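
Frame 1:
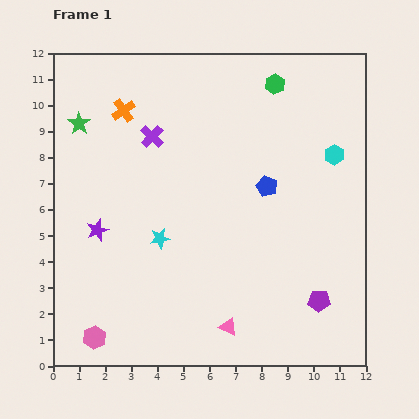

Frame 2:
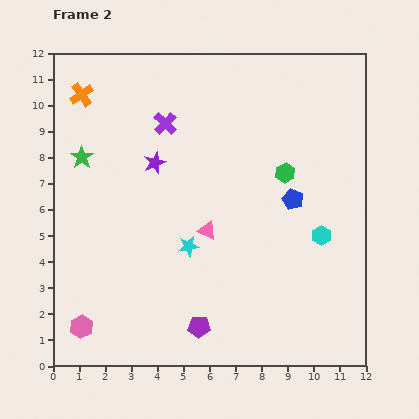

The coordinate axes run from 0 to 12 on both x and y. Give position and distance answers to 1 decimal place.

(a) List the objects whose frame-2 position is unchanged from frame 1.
none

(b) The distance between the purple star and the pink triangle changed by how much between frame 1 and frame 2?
-2.9

Distance in frame 1: 6.2. Distance in frame 2: 3.3.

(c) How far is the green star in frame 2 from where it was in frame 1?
1.3

The green star moved from (1.0, 9.3) to (1.1, 8.0), a distance of √(0.1² + 1.3²) ≈ 1.3.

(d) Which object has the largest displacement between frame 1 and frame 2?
the purple pentagon

(moved 4.7; next 3.8)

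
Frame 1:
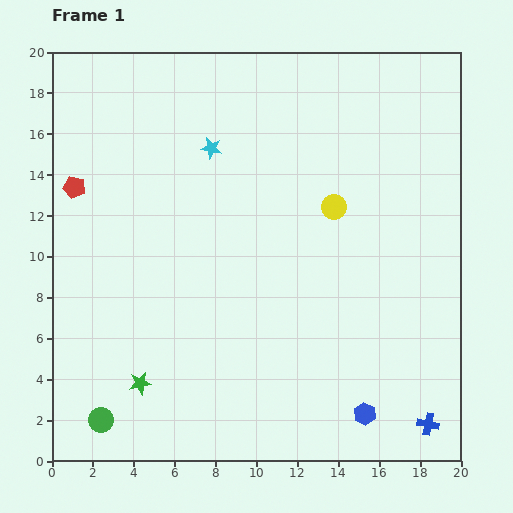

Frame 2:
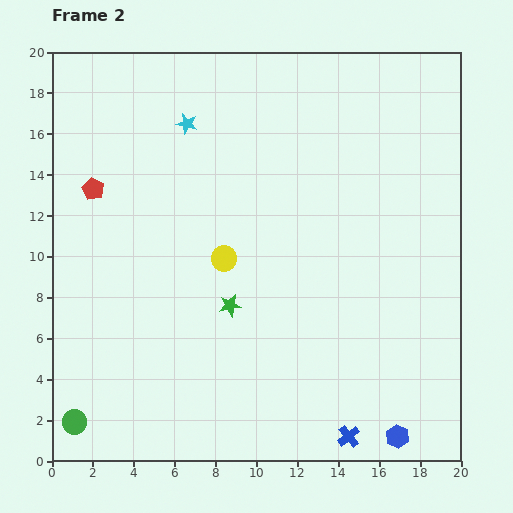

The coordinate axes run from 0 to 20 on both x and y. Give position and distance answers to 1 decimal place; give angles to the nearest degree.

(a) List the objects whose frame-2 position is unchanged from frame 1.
none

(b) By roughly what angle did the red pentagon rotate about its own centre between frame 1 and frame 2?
15° clockwise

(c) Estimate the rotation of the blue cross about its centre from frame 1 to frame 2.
39° clockwise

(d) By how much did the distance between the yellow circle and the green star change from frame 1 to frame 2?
-10.5

Distance in frame 1: 12.8. Distance in frame 2: 2.3.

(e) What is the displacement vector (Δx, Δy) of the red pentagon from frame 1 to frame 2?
(0.9, -0.1)

The red pentagon was at (1.1, 13.4) in frame 1 and (2.0, 13.3) in frame 2.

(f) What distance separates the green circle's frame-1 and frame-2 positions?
1.3

The green circle moved from (2.4, 2.0) to (1.1, 1.9), a distance of √(1.3² + 0.1²) ≈ 1.3.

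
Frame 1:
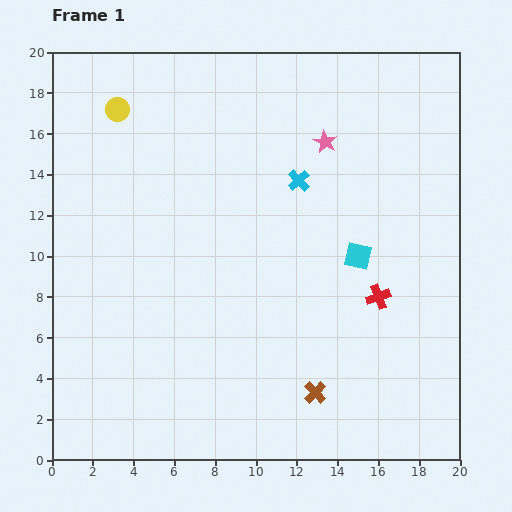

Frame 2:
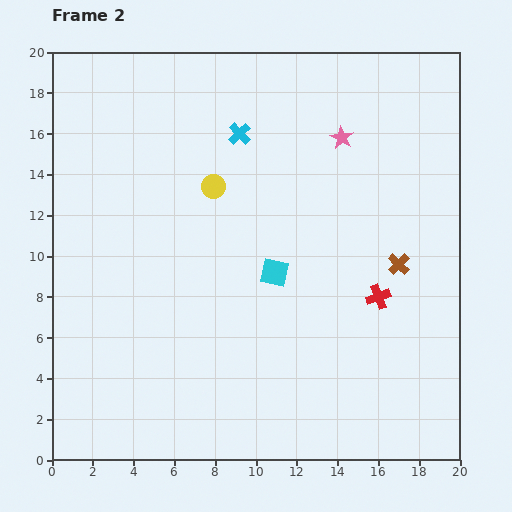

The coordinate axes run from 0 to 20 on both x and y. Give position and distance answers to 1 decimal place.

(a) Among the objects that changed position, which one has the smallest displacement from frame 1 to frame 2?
the pink star

(moved 0.8)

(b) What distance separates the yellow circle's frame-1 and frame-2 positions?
6.0

The yellow circle moved from (3.2, 17.2) to (7.9, 13.4), a distance of √(4.7² + 3.8²) ≈ 6.0.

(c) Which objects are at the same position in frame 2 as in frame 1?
the red cross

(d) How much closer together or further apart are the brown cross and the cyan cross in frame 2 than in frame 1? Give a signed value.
-0.3

Distance in frame 1: 10.4. Distance in frame 2: 10.1.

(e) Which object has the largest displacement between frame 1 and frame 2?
the brown cross

(moved 7.5; next 6.0)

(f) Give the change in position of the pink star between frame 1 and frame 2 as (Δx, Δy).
(0.8, 0.2)

The pink star was at (13.4, 15.6) in frame 1 and (14.2, 15.8) in frame 2.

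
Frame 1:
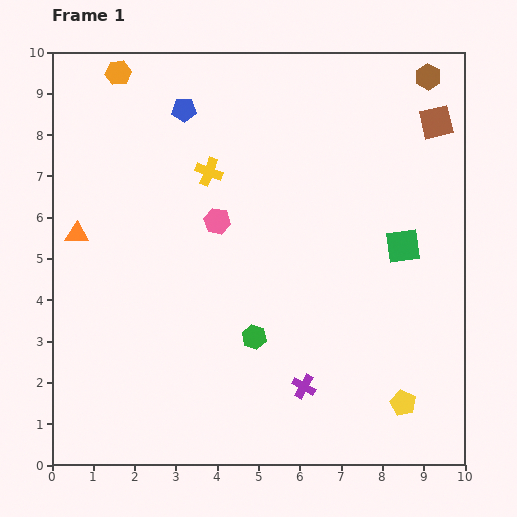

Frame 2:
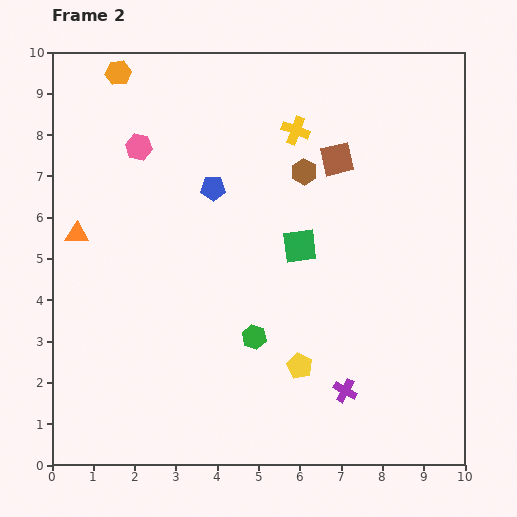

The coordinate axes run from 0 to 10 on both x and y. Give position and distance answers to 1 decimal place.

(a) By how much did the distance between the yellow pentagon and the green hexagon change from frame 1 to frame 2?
-2.6

Distance in frame 1: 3.9. Distance in frame 2: 1.3.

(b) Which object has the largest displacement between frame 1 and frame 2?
the brown hexagon

(moved 3.8; next 2.7)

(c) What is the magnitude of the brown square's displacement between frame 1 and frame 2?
2.6

The brown square moved from (9.3, 8.3) to (6.9, 7.4), a distance of √(2.4² + 0.9²) ≈ 2.6.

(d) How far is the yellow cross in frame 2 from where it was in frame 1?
2.3

The yellow cross moved from (3.8, 7.1) to (5.9, 8.1), a distance of √(2.1² + 1.0²) ≈ 2.3.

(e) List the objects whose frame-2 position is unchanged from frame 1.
the orange triangle, the orange hexagon, the green hexagon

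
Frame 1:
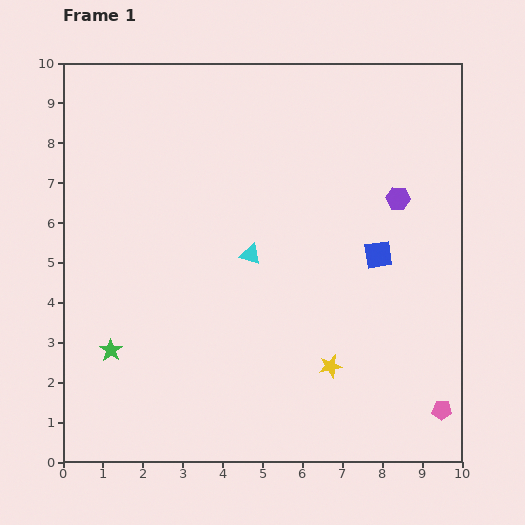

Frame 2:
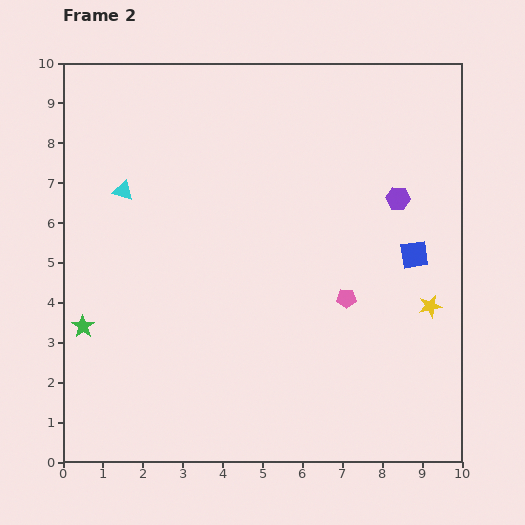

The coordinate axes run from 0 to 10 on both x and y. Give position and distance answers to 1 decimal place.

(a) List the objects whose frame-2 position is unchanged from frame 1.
the purple hexagon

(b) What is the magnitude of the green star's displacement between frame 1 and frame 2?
0.9

The green star moved from (1.2, 2.8) to (0.5, 3.4), a distance of √(0.7² + 0.6²) ≈ 0.9.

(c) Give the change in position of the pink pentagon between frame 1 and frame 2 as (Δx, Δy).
(-2.4, 2.8)

The pink pentagon was at (9.5, 1.3) in frame 1 and (7.1, 4.1) in frame 2.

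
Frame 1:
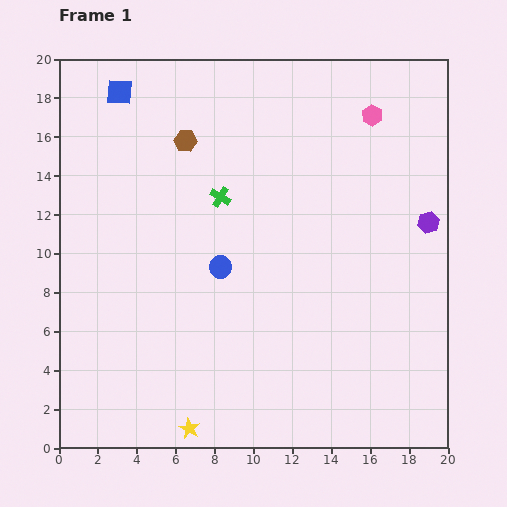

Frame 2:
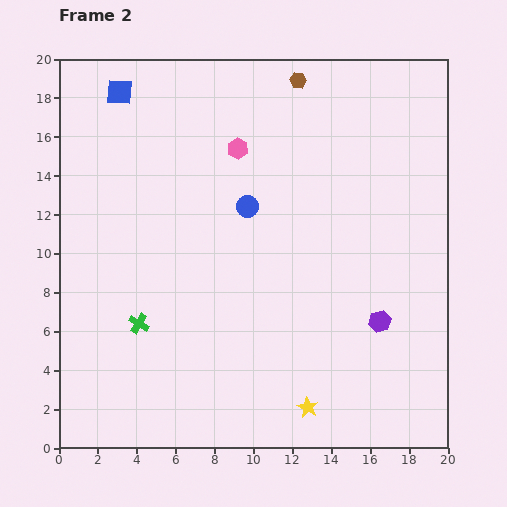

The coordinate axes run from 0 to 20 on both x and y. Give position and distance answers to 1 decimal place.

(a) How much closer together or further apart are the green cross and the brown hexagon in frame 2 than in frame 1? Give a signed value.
+11.5

Distance in frame 1: 3.4. Distance in frame 2: 14.9.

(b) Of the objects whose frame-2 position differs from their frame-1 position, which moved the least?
the blue circle

(moved 3.4)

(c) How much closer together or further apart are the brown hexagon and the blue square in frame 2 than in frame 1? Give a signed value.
+5.0

Distance in frame 1: 4.2. Distance in frame 2: 9.2.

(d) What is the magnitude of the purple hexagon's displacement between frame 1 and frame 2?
5.7

The purple hexagon moved from (19.0, 11.6) to (16.5, 6.5), a distance of √(2.5² + 5.1²) ≈ 5.7.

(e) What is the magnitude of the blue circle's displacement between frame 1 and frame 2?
3.4

The blue circle moved from (8.3, 9.3) to (9.7, 12.4), a distance of √(1.4² + 3.1²) ≈ 3.4.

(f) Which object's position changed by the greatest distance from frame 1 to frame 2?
the green cross

(moved 7.7; next 7.1)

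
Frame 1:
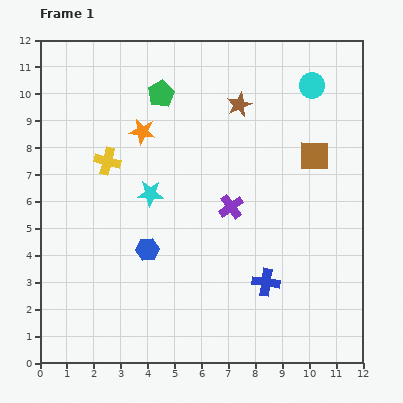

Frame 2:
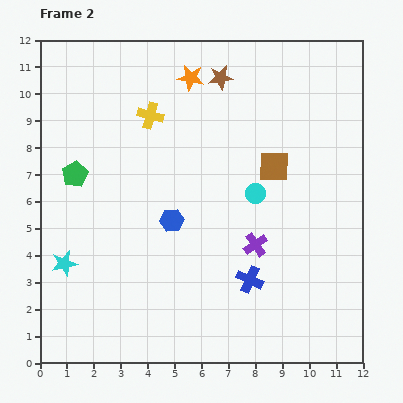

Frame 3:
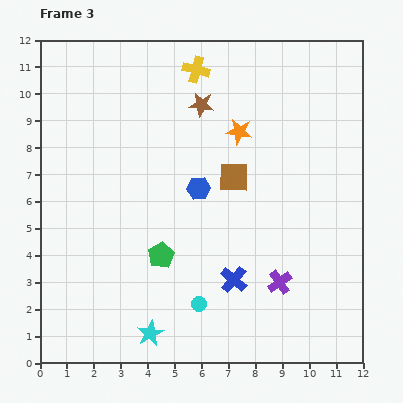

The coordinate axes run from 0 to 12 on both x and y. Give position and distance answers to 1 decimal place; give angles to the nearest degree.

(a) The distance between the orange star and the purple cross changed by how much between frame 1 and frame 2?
+2.3

Distance in frame 1: 4.3. Distance in frame 2: 6.6.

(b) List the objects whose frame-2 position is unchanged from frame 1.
none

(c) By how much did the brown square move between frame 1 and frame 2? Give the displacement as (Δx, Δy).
(-1.5, -0.4)

The brown square was at (10.2, 7.7) in frame 1 and (8.7, 7.3) in frame 2.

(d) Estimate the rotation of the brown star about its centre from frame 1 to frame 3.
31° clockwise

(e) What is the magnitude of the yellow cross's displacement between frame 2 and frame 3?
2.4

The yellow cross moved from (4.1, 9.2) to (5.8, 10.9), a distance of √(1.7² + 1.7²) ≈ 2.4.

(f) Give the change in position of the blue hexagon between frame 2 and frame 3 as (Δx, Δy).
(1.0, 1.2)

The blue hexagon was at (4.9, 5.3) in frame 2 and (5.9, 6.5) in frame 3.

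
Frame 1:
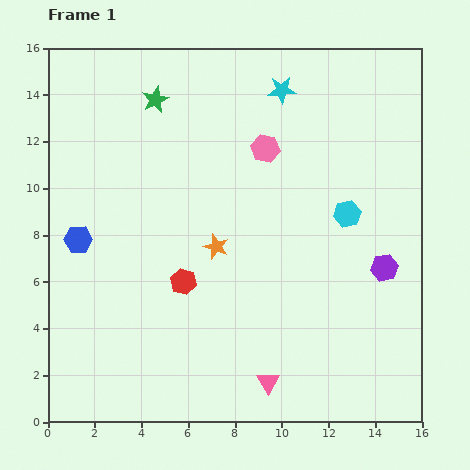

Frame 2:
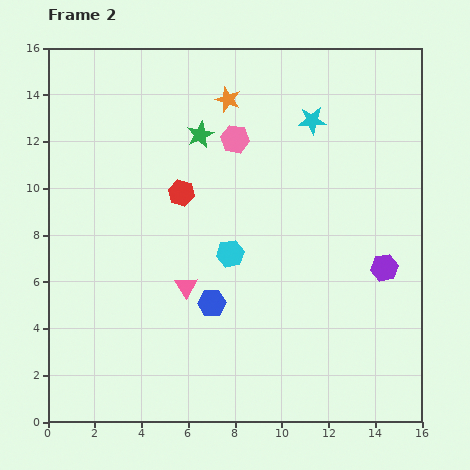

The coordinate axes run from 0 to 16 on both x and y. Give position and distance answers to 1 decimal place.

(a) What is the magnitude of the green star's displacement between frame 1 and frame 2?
2.4

The green star moved from (4.6, 13.8) to (6.5, 12.3), a distance of √(1.9² + 1.5²) ≈ 2.4.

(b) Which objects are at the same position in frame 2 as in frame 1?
the purple hexagon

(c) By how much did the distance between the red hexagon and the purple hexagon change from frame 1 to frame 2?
+0.7

Distance in frame 1: 8.6. Distance in frame 2: 9.3.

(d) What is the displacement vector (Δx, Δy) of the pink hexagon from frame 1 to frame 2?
(-1.3, 0.4)

The pink hexagon was at (9.3, 11.7) in frame 1 and (8.0, 12.1) in frame 2.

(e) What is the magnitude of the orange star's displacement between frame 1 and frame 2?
6.3

The orange star moved from (7.2, 7.5) to (7.7, 13.8), a distance of √(0.5² + 6.3²) ≈ 6.3.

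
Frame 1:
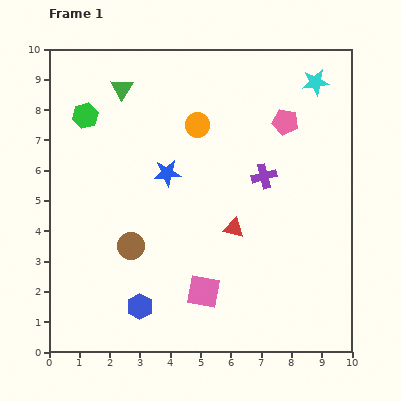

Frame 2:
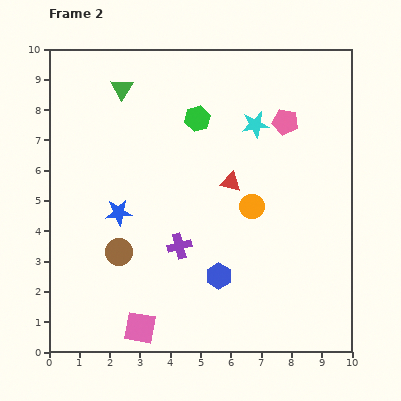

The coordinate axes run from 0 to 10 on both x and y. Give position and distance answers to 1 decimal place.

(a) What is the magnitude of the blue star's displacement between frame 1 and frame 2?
2.1

The blue star moved from (3.9, 5.9) to (2.3, 4.6), a distance of √(1.6² + 1.3²) ≈ 2.1.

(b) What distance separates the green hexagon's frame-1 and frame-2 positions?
3.7

The green hexagon moved from (1.2, 7.8) to (4.9, 7.7), a distance of √(3.7² + 0.1²) ≈ 3.7.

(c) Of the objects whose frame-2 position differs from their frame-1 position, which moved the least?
the brown circle

(moved 0.4)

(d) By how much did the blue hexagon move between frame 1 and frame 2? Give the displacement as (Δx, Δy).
(2.6, 1.0)

The blue hexagon was at (3.0, 1.5) in frame 1 and (5.6, 2.5) in frame 2.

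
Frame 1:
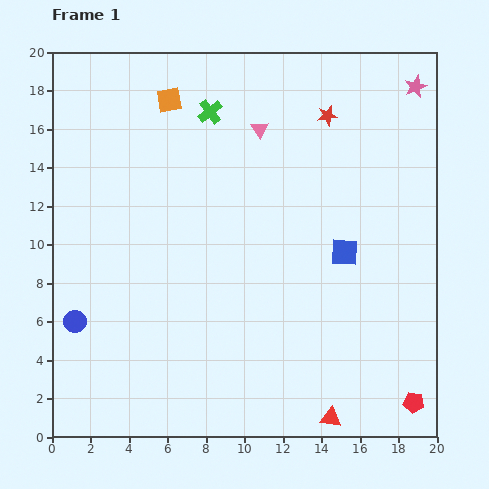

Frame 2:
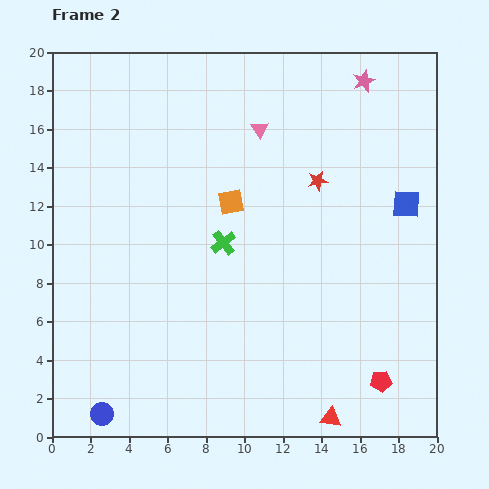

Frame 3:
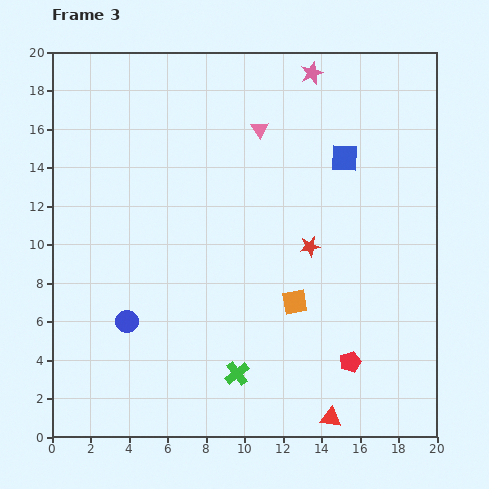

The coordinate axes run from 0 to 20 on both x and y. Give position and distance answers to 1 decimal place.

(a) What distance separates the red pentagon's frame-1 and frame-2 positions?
2.0

The red pentagon moved from (18.8, 1.8) to (17.1, 2.9), a distance of √(1.7² + 1.1²) ≈ 2.0.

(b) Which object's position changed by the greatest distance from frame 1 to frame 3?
the green cross

(moved 13.7; next 12.3)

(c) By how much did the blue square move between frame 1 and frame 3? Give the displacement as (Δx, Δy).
(0.0, 4.9)

The blue square was at (15.2, 9.6) in frame 1 and (15.2, 14.5) in frame 3.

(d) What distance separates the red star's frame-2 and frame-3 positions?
3.4

The red star moved from (13.8, 13.3) to (13.4, 9.9), a distance of √(0.4² + 3.4²) ≈ 3.4.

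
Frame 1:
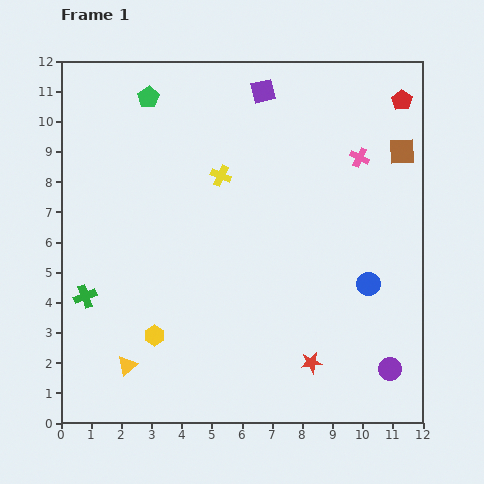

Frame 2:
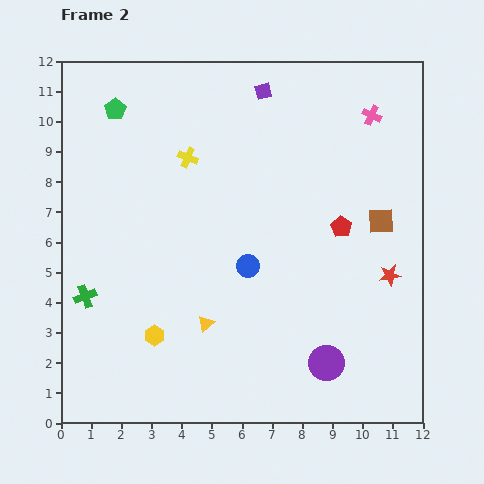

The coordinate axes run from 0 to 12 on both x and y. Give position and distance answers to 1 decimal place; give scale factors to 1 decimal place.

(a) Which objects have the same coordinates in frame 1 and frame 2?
the yellow hexagon, the purple square, the green cross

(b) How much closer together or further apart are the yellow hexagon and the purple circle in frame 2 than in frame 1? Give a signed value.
-2.1

Distance in frame 1: 7.9. Distance in frame 2: 5.8.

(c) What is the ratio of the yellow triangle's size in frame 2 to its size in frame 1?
0.8×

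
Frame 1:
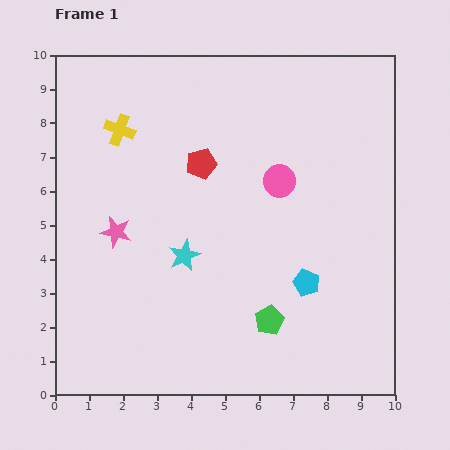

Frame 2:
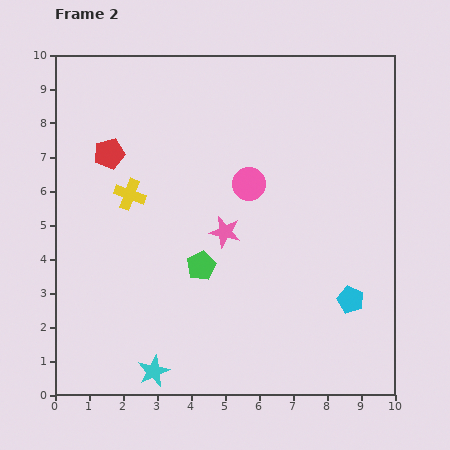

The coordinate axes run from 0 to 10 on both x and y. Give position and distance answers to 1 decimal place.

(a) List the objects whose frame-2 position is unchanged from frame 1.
none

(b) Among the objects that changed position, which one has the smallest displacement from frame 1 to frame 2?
the pink circle

(moved 0.9)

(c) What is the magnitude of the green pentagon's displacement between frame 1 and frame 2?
2.6

The green pentagon moved from (6.3, 2.2) to (4.3, 3.8), a distance of √(2.0² + 1.6²) ≈ 2.6.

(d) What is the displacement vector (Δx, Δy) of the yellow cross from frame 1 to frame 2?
(0.3, -1.9)

The yellow cross was at (1.9, 7.8) in frame 1 and (2.2, 5.9) in frame 2.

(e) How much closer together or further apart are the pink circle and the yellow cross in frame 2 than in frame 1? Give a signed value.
-1.4

Distance in frame 1: 4.9. Distance in frame 2: 3.5.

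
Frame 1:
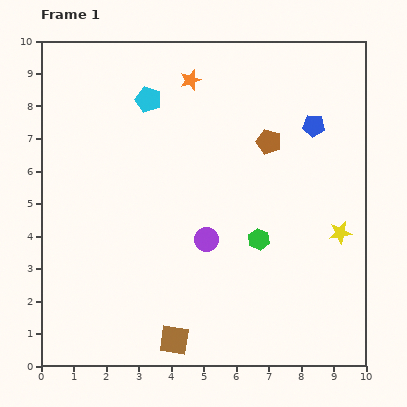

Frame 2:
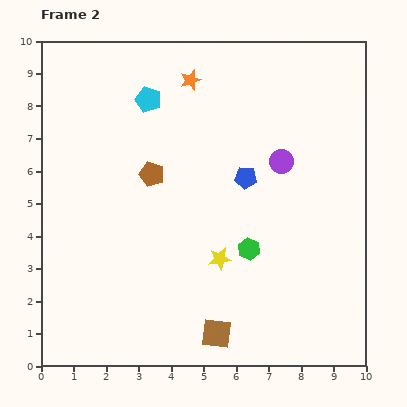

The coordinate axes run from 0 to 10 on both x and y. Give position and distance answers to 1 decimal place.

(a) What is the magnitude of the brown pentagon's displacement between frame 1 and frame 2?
3.7

The brown pentagon moved from (7.0, 6.9) to (3.4, 5.9), a distance of √(3.6² + 1.0²) ≈ 3.7.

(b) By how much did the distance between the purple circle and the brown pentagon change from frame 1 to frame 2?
+0.4

Distance in frame 1: 3.6. Distance in frame 2: 4.0.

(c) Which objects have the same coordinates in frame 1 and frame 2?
the orange star, the cyan pentagon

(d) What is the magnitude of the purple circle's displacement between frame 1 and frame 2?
3.3

The purple circle moved from (5.1, 3.9) to (7.4, 6.3), a distance of √(2.3² + 2.4²) ≈ 3.3.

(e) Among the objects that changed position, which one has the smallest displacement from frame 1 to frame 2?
the green hexagon

(moved 0.4)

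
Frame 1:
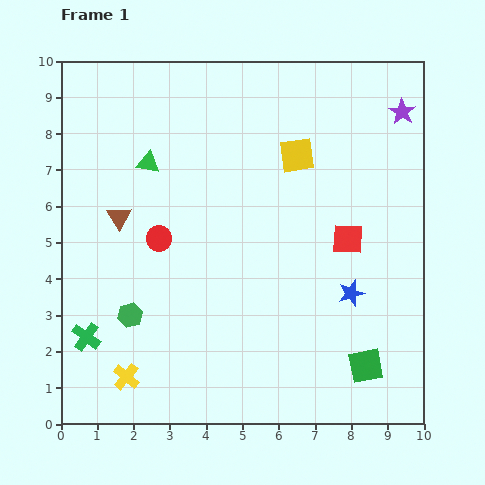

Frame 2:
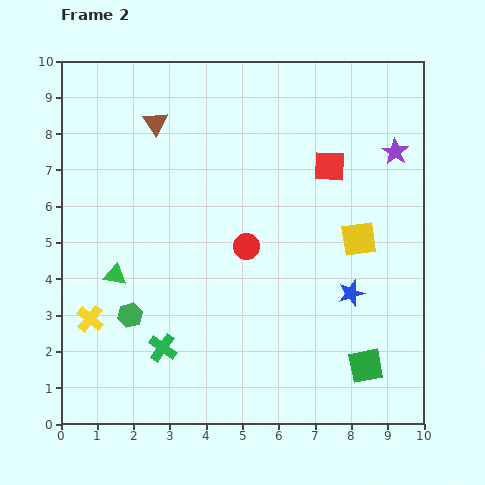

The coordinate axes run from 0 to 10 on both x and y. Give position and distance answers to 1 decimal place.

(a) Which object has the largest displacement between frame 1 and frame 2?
the green triangle

(moved 3.2; next 2.9)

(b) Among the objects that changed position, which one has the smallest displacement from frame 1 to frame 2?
the purple star

(moved 1.1)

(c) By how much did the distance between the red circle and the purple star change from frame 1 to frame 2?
-2.7

Distance in frame 1: 7.6. Distance in frame 2: 4.9.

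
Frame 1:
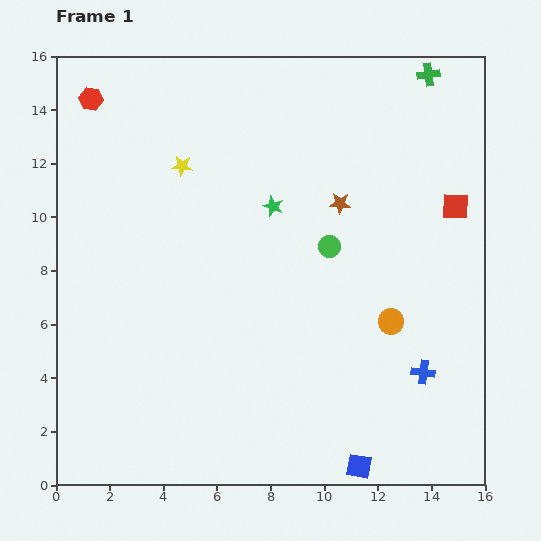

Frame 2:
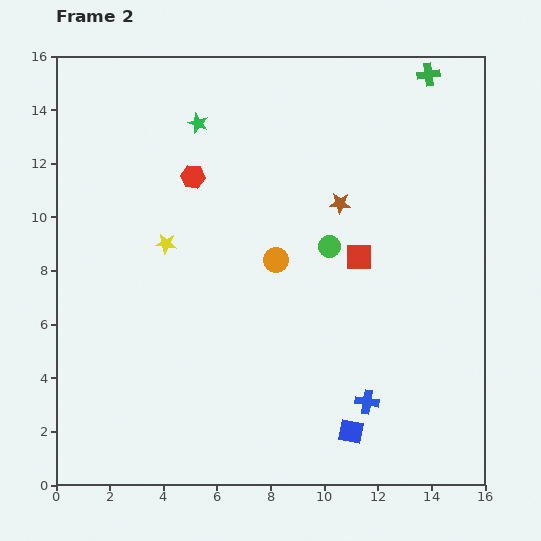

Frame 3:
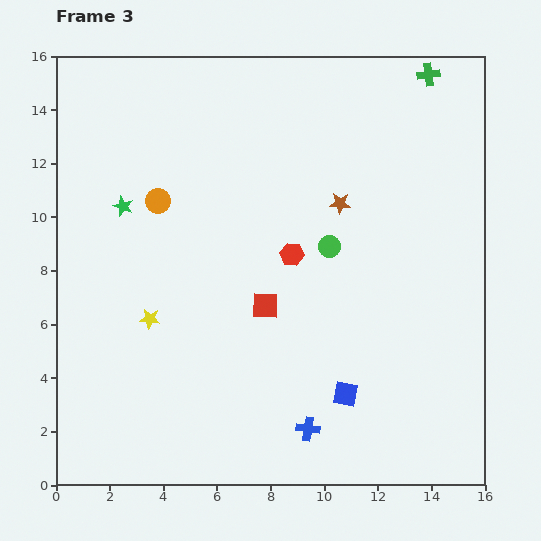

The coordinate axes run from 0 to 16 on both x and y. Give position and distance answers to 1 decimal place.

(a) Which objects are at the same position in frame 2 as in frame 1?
the green cross, the green circle, the brown star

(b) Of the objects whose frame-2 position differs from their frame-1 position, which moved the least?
the blue square

(moved 1.3)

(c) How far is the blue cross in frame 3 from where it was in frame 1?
4.8

The blue cross moved from (13.7, 4.2) to (9.4, 2.1), a distance of √(4.3² + 2.1²) ≈ 4.8.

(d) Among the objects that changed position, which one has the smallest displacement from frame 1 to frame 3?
the blue square

(moved 2.7)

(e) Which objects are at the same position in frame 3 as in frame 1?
the green cross, the green circle, the brown star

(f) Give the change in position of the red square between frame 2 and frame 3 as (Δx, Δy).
(-3.5, -1.8)

The red square was at (11.3, 8.5) in frame 2 and (7.8, 6.7) in frame 3.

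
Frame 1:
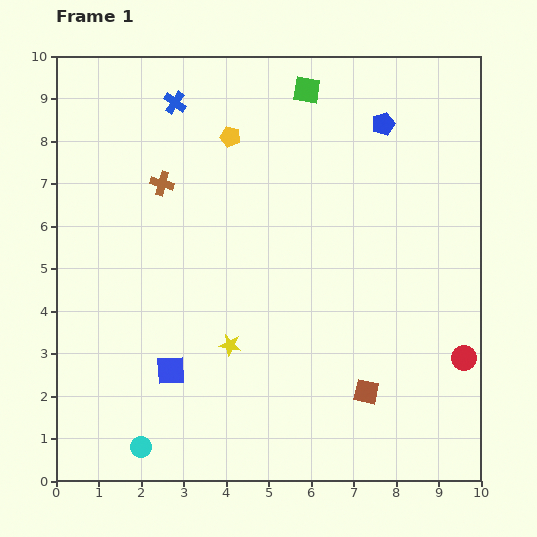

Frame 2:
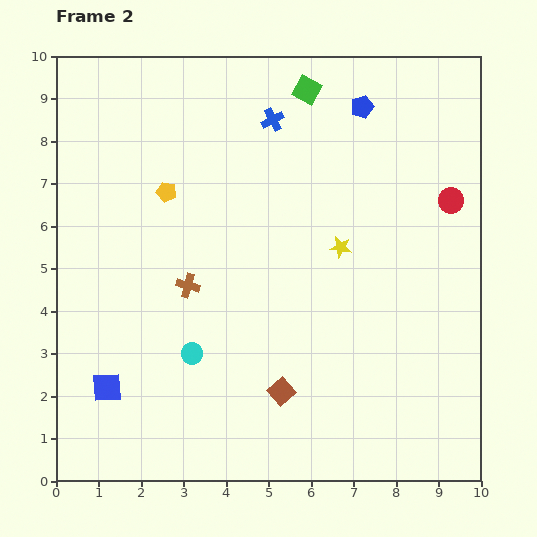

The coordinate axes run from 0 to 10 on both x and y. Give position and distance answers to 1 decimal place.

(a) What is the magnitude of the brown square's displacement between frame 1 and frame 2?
2.0

The brown square moved from (7.3, 2.1) to (5.3, 2.1), a distance of √(2.0² + 0.0²) ≈ 2.0.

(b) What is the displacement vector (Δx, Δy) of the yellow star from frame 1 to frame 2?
(2.6, 2.3)

The yellow star was at (4.1, 3.2) in frame 1 and (6.7, 5.5) in frame 2.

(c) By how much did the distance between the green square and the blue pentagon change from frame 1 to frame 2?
-0.6

Distance in frame 1: 2.0. Distance in frame 2: 1.4.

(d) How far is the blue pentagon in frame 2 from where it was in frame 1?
0.6

The blue pentagon moved from (7.7, 8.4) to (7.2, 8.8), a distance of √(0.5² + 0.4²) ≈ 0.6.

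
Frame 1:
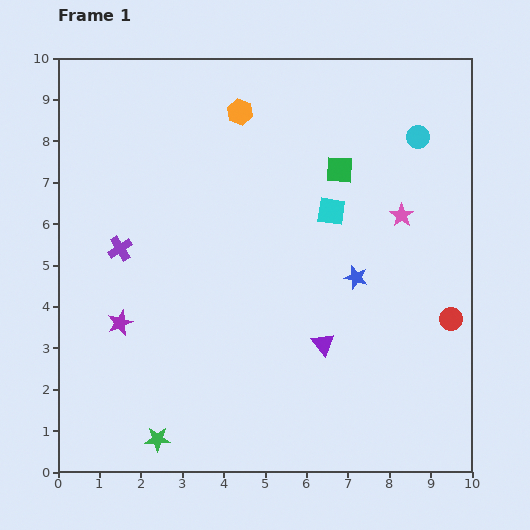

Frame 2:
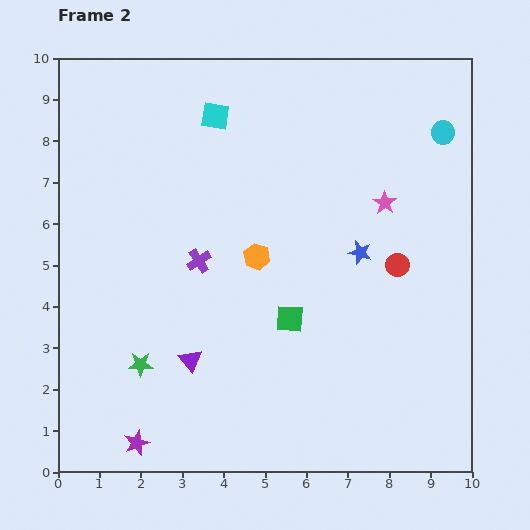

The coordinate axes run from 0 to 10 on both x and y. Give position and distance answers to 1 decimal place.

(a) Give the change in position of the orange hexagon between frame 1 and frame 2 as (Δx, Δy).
(0.4, -3.5)

The orange hexagon was at (4.4, 8.7) in frame 1 and (4.8, 5.2) in frame 2.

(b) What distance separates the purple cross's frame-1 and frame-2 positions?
1.9

The purple cross moved from (1.5, 5.4) to (3.4, 5.1), a distance of √(1.9² + 0.3²) ≈ 1.9.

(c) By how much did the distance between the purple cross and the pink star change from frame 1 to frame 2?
-2.1

Distance in frame 1: 6.8. Distance in frame 2: 4.7.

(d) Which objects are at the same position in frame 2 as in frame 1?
none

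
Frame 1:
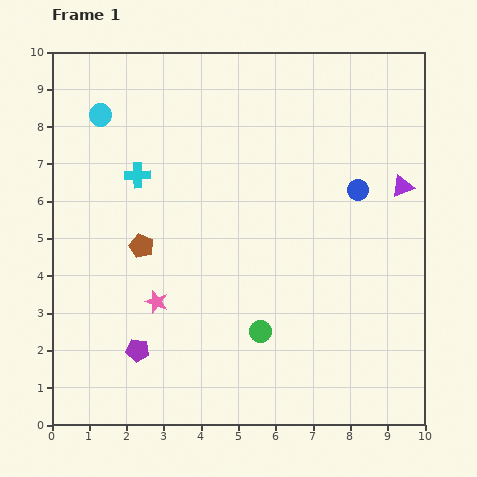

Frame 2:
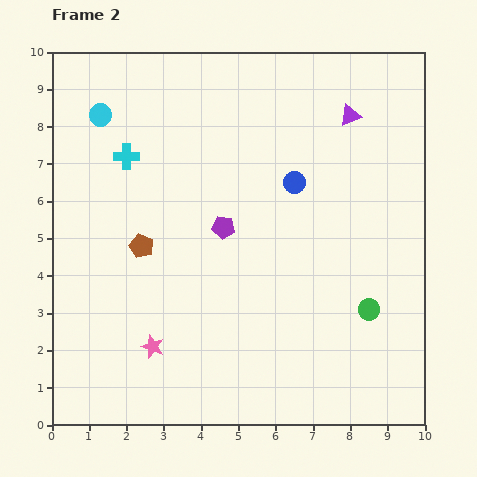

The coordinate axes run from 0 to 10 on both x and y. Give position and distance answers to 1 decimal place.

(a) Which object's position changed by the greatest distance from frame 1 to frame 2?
the purple pentagon

(moved 4.0; next 3.0)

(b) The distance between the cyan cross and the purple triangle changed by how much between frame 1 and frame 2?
-1.0

Distance in frame 1: 7.1. Distance in frame 2: 6.1.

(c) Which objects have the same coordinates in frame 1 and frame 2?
the cyan circle, the brown pentagon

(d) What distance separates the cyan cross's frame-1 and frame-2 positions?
0.6

The cyan cross moved from (2.3, 6.7) to (2.0, 7.2), a distance of √(0.3² + 0.5²) ≈ 0.6.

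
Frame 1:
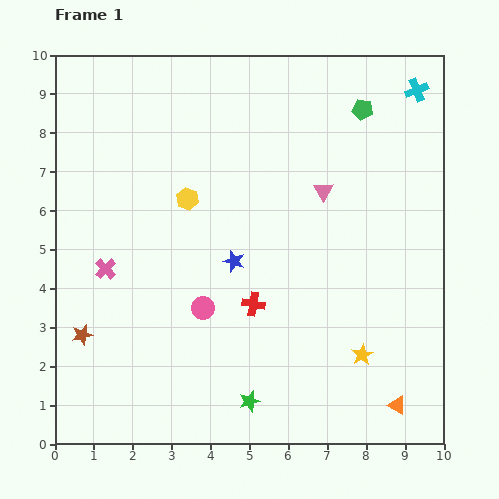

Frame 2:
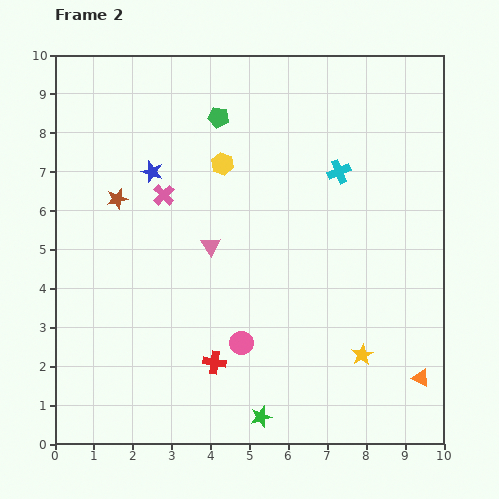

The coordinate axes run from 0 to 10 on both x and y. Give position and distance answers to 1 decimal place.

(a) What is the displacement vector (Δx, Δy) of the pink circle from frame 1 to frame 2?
(1.0, -0.9)

The pink circle was at (3.8, 3.5) in frame 1 and (4.8, 2.6) in frame 2.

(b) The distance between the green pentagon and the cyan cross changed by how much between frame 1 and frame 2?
+1.9

Distance in frame 1: 1.5. Distance in frame 2: 3.4.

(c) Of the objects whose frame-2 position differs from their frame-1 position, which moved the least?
the green star

(moved 0.5)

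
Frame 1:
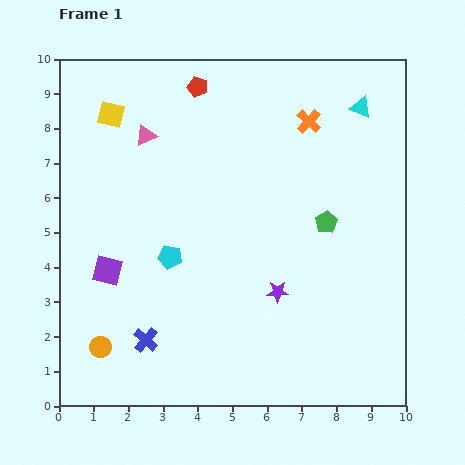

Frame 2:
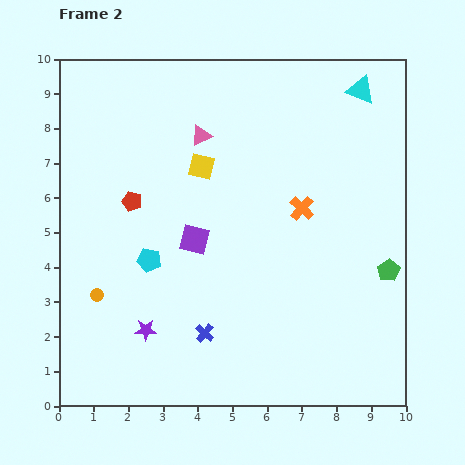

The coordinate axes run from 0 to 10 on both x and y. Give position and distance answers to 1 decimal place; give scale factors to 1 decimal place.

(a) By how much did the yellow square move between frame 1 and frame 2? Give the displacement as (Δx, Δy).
(2.6, -1.5)

The yellow square was at (1.5, 8.4) in frame 1 and (4.1, 6.9) in frame 2.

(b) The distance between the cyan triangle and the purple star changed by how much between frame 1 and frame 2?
+3.5

Distance in frame 1: 5.8. Distance in frame 2: 9.3.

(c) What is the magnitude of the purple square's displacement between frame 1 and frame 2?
2.7

The purple square moved from (1.4, 3.9) to (3.9, 4.8), a distance of √(2.5² + 0.9²) ≈ 2.7.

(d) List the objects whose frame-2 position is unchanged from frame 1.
none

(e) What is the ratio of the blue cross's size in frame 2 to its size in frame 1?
0.8×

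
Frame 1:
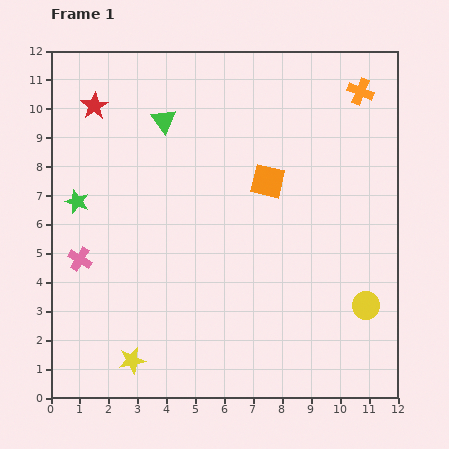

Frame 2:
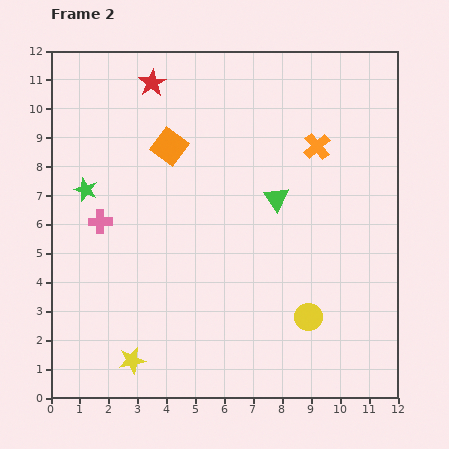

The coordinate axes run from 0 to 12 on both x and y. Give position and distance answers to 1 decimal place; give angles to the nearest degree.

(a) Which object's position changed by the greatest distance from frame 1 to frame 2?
the green triangle

(moved 4.7; next 3.6)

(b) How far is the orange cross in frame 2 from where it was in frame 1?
2.4

The orange cross moved from (10.7, 10.6) to (9.2, 8.7), a distance of √(1.5² + 1.9²) ≈ 2.4.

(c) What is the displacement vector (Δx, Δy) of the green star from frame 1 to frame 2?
(0.3, 0.4)

The green star was at (0.9, 6.8) in frame 1 and (1.2, 7.2) in frame 2.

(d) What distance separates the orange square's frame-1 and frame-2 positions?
3.6

The orange square moved from (7.5, 7.5) to (4.1, 8.7), a distance of √(3.4² + 1.2²) ≈ 3.6.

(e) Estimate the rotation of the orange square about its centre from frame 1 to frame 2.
23° clockwise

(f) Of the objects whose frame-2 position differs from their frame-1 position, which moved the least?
the green star

(moved 0.5)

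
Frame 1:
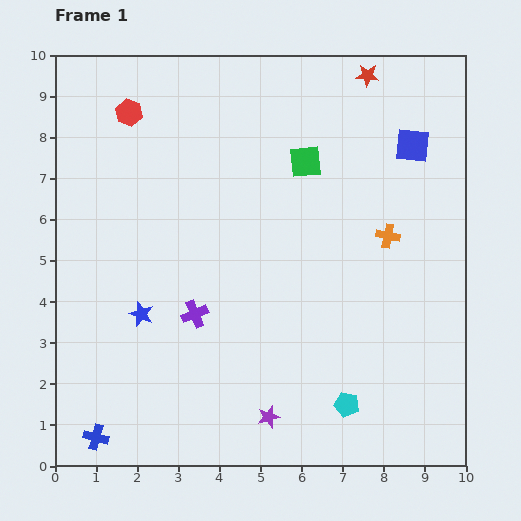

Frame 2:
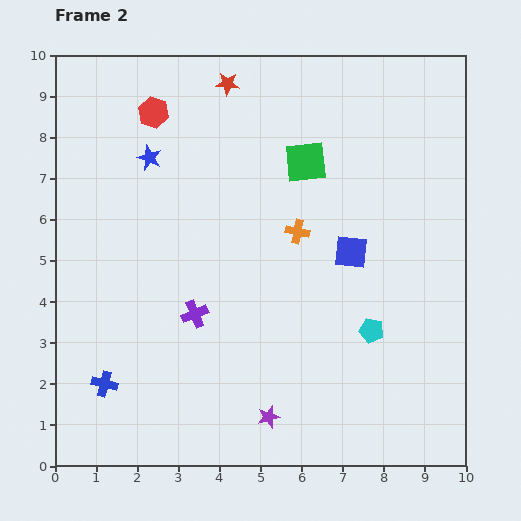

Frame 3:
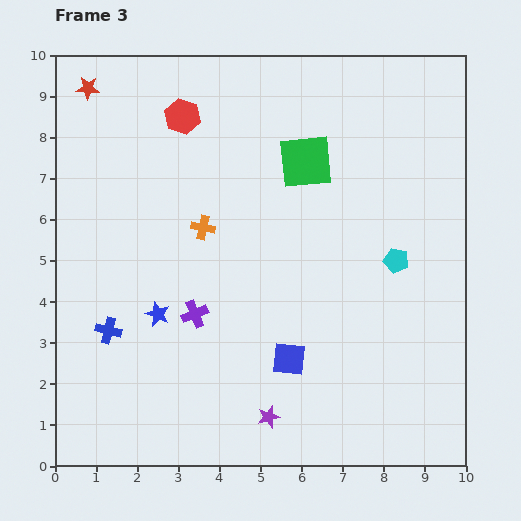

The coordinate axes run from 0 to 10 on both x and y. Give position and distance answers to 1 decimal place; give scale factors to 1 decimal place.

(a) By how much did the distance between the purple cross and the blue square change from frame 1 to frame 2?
-2.6

Distance in frame 1: 6.7. Distance in frame 2: 4.1.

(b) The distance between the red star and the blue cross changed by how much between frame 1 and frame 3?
-5.1

Distance in frame 1: 11.0. Distance in frame 3: 5.9.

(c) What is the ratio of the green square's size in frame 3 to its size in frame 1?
1.7×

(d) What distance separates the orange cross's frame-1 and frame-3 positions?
4.5

The orange cross moved from (8.1, 5.6) to (3.6, 5.8), a distance of √(4.5² + 0.2²) ≈ 4.5.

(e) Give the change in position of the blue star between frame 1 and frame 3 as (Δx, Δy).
(0.4, 0.0)

The blue star was at (2.1, 3.7) in frame 1 and (2.5, 3.7) in frame 3.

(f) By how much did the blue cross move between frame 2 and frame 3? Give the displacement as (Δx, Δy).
(0.1, 1.3)

The blue cross was at (1.2, 2.0) in frame 2 and (1.3, 3.3) in frame 3.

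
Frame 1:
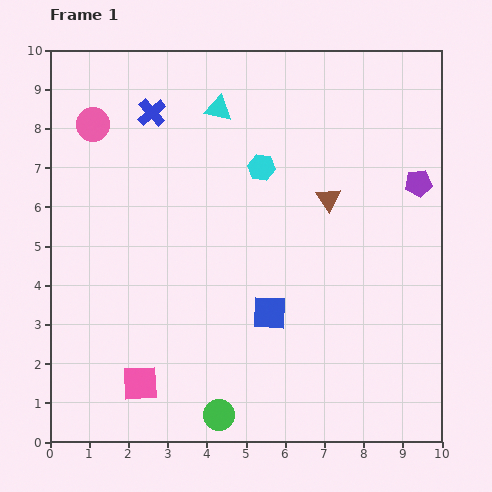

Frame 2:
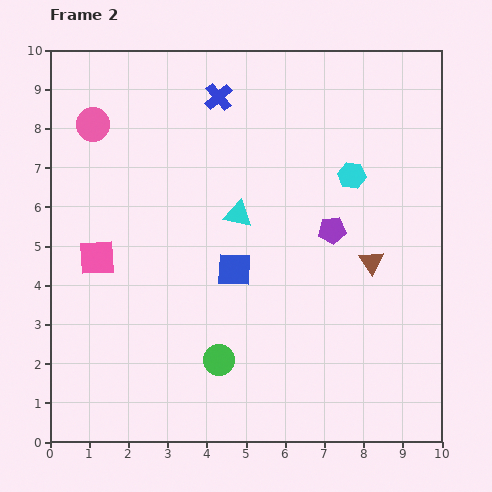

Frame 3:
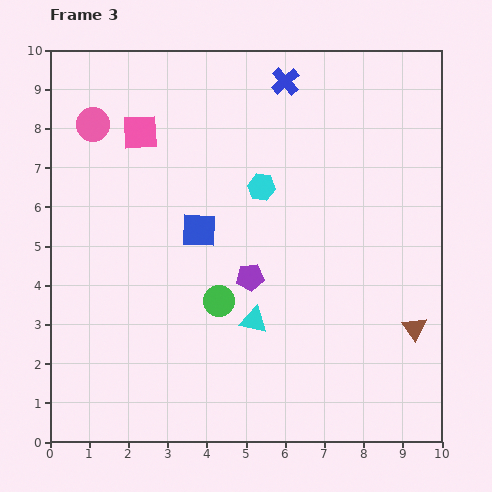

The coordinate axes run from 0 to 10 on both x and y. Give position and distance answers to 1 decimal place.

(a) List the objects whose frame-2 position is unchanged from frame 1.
the pink circle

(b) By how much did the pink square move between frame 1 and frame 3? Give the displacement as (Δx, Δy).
(0.0, 6.4)

The pink square was at (2.3, 1.5) in frame 1 and (2.3, 7.9) in frame 3.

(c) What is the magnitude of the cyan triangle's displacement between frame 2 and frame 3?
2.7

The cyan triangle moved from (4.8, 5.8) to (5.2, 3.1), a distance of √(0.4² + 2.7²) ≈ 2.7.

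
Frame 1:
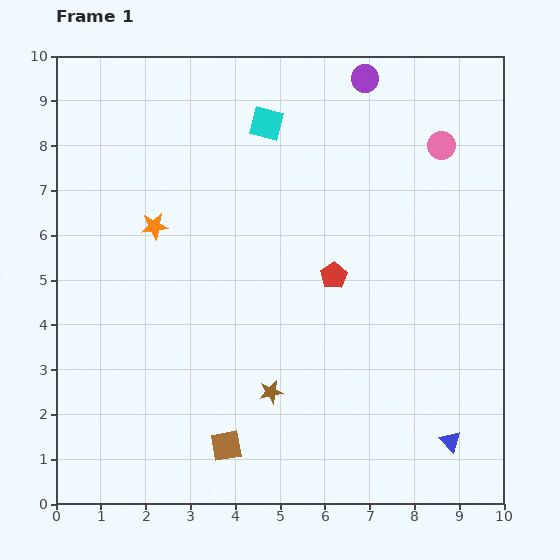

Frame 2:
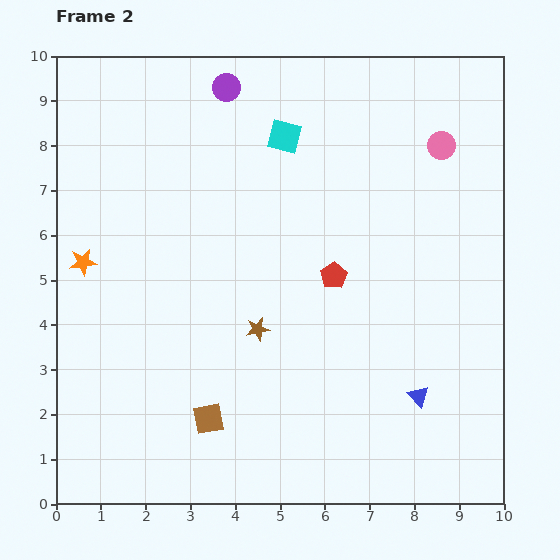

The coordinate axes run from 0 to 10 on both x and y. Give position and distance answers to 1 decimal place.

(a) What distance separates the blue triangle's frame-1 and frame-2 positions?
1.2

The blue triangle moved from (8.8, 1.4) to (8.1, 2.4), a distance of √(0.7² + 1.0²) ≈ 1.2.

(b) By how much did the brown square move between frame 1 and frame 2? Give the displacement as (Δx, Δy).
(-0.4, 0.6)

The brown square was at (3.8, 1.3) in frame 1 and (3.4, 1.9) in frame 2.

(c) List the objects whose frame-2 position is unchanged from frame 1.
the pink circle, the red pentagon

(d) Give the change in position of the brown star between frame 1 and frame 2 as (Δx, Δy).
(-0.3, 1.4)

The brown star was at (4.8, 2.5) in frame 1 and (4.5, 3.9) in frame 2.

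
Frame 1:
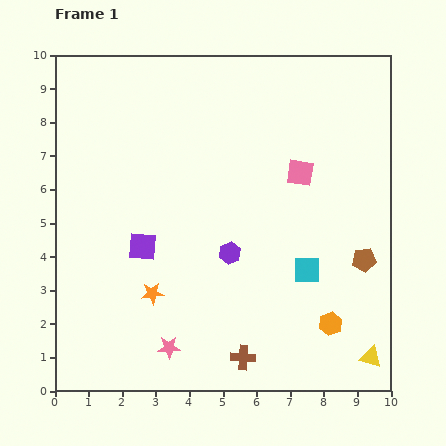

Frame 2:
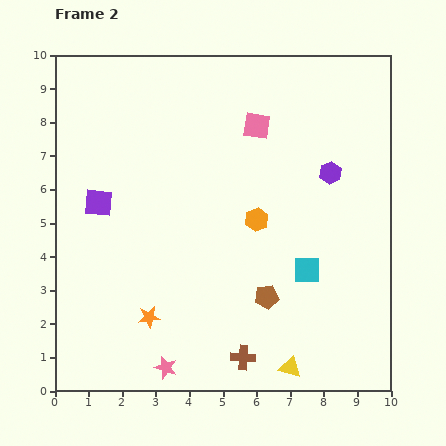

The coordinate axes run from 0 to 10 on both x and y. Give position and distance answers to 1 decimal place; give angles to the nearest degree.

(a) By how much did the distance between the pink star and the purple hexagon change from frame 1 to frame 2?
+4.3

Distance in frame 1: 3.3. Distance in frame 2: 7.6.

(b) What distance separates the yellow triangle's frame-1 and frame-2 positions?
2.4

The yellow triangle moved from (9.4, 1.0) to (7.0, 0.7), a distance of √(2.4² + 0.3²) ≈ 2.4.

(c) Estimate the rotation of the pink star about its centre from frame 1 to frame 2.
20° clockwise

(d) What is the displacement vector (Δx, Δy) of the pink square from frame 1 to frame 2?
(-1.3, 1.4)

The pink square was at (7.3, 6.5) in frame 1 and (6.0, 7.9) in frame 2.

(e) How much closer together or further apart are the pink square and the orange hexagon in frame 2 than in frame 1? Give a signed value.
-1.8

Distance in frame 1: 4.6. Distance in frame 2: 2.8.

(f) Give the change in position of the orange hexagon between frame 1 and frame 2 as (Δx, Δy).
(-2.2, 3.1)

The orange hexagon was at (8.2, 2.0) in frame 1 and (6.0, 5.1) in frame 2.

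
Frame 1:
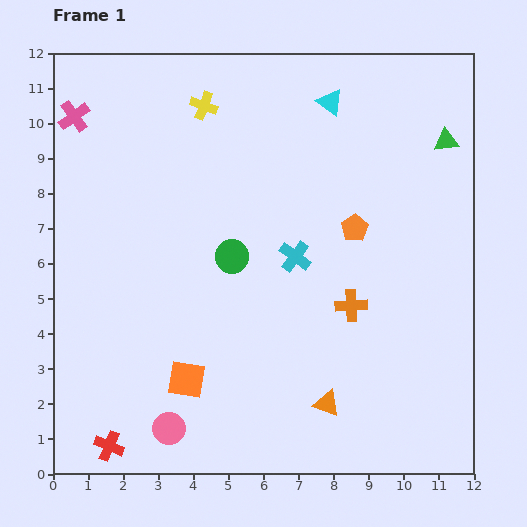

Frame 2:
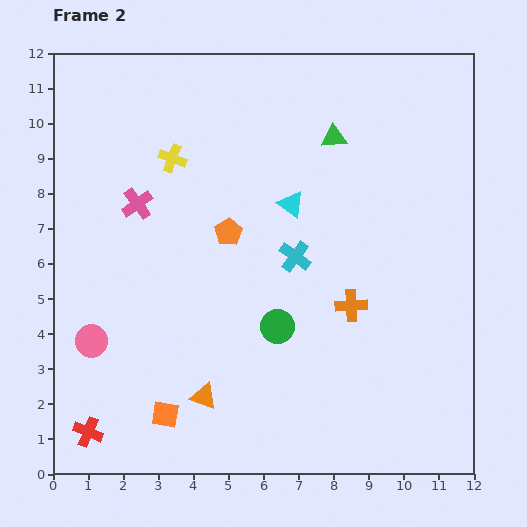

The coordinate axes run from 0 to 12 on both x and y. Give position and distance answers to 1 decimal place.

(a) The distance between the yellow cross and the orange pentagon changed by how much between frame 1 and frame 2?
-2.9

Distance in frame 1: 5.5. Distance in frame 2: 2.6.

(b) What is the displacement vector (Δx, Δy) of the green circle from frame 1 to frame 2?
(1.3, -2.0)

The green circle was at (5.1, 6.2) in frame 1 and (6.4, 4.2) in frame 2.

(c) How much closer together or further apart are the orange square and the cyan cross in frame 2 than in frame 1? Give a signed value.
+1.1

Distance in frame 1: 4.7. Distance in frame 2: 5.8.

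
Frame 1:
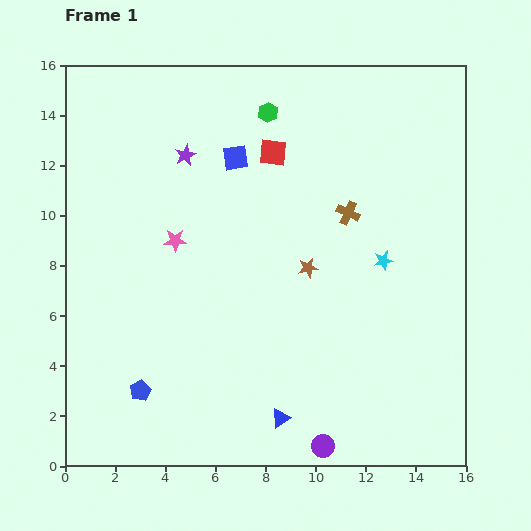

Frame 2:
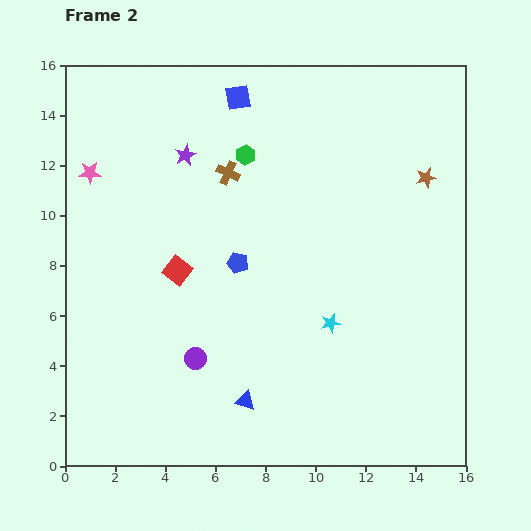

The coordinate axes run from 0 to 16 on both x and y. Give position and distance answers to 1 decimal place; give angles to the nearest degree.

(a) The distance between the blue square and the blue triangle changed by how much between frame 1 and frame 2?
+1.5

Distance in frame 1: 10.6. Distance in frame 2: 12.1.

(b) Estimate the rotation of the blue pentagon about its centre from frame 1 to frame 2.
30° counter-clockwise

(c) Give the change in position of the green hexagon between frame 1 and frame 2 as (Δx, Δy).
(-0.9, -1.7)

The green hexagon was at (8.1, 14.1) in frame 1 and (7.2, 12.4) in frame 2.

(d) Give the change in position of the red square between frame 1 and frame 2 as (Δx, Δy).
(-3.8, -4.7)

The red square was at (8.3, 12.5) in frame 1 and (4.5, 7.8) in frame 2.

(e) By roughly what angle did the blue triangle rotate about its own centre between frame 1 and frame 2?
50° clockwise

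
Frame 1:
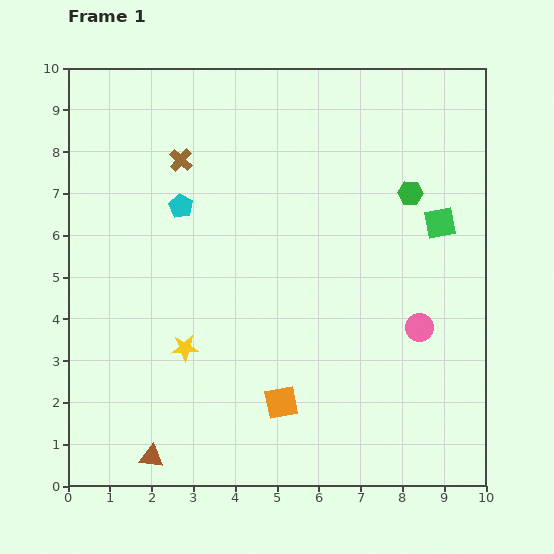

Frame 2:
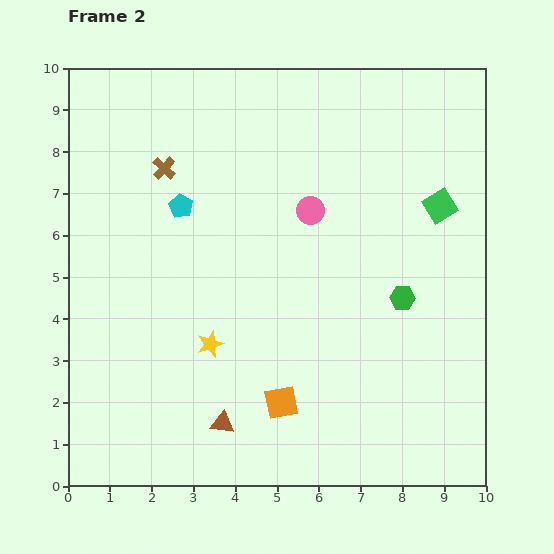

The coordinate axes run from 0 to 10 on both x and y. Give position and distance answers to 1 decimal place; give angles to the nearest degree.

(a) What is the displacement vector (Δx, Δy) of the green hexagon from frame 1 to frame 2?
(-0.2, -2.5)

The green hexagon was at (8.2, 7.0) in frame 1 and (8.0, 4.5) in frame 2.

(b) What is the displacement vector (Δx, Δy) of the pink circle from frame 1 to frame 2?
(-2.6, 2.8)

The pink circle was at (8.4, 3.8) in frame 1 and (5.8, 6.6) in frame 2.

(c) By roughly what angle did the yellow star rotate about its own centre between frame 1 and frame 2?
17° counter-clockwise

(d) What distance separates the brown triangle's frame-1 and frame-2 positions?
1.9

The brown triangle moved from (2.0, 0.7) to (3.7, 1.5), a distance of √(1.7² + 0.8²) ≈ 1.9.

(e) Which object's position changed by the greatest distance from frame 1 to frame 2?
the pink circle

(moved 3.8; next 2.5)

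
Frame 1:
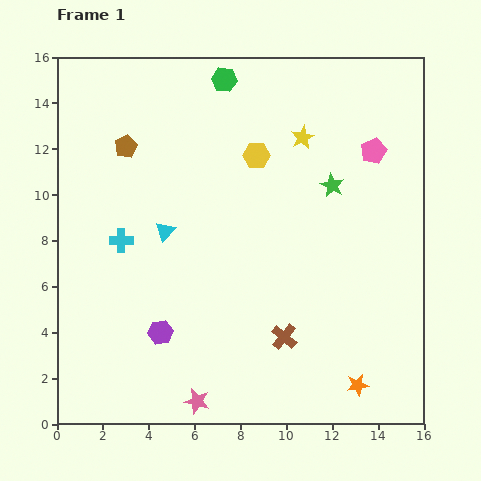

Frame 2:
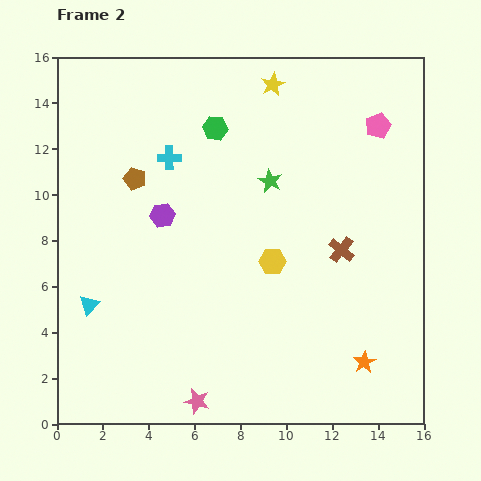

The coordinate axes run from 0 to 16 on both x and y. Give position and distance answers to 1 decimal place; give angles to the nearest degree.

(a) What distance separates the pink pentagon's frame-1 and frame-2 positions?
1.1

The pink pentagon moved from (13.8, 11.9) to (14.0, 13.0), a distance of √(0.2² + 1.1²) ≈ 1.1.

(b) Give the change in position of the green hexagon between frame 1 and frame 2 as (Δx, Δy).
(-0.4, -2.1)

The green hexagon was at (7.3, 15.0) in frame 1 and (6.9, 12.9) in frame 2.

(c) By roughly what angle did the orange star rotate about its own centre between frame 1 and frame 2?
20° counter-clockwise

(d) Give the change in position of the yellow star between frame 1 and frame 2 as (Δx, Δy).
(-1.3, 2.3)

The yellow star was at (10.7, 12.5) in frame 1 and (9.4, 14.8) in frame 2.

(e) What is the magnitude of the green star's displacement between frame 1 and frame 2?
2.7

The green star moved from (12.0, 10.4) to (9.3, 10.6), a distance of √(2.7² + 0.2²) ≈ 2.7.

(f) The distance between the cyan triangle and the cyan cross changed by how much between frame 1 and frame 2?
+5.4

Distance in frame 1: 1.9. Distance in frame 2: 7.3.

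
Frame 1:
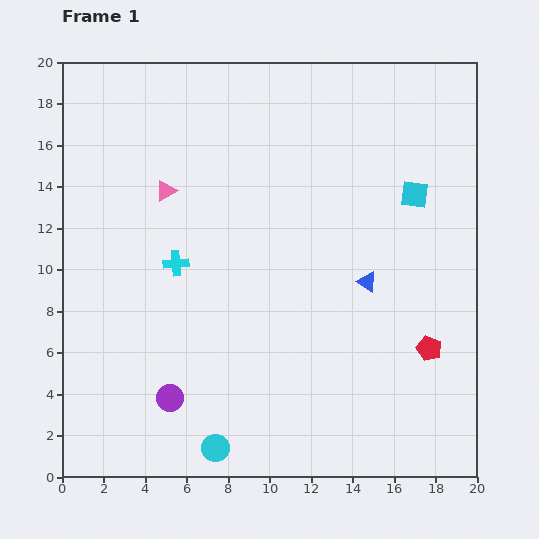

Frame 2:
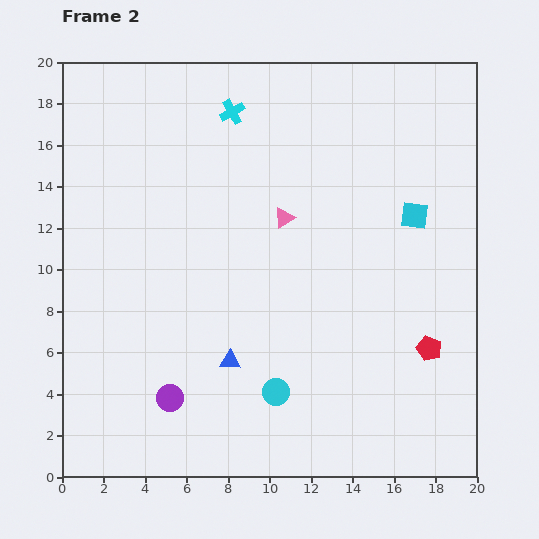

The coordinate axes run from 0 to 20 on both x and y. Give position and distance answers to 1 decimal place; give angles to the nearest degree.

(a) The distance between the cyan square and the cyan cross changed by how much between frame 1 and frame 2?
-1.9

Distance in frame 1: 12.0. Distance in frame 2: 10.1.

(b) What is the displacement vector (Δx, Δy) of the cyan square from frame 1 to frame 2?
(0.0, -1.0)

The cyan square was at (17.0, 13.6) in frame 1 and (17.0, 12.6) in frame 2.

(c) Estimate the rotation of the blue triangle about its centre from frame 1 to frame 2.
29° counter-clockwise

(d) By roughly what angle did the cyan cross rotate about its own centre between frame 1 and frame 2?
25° counter-clockwise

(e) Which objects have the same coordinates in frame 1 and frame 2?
the purple circle, the red pentagon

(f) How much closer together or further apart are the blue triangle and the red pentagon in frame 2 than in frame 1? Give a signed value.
+5.2

Distance in frame 1: 4.4. Distance in frame 2: 9.6.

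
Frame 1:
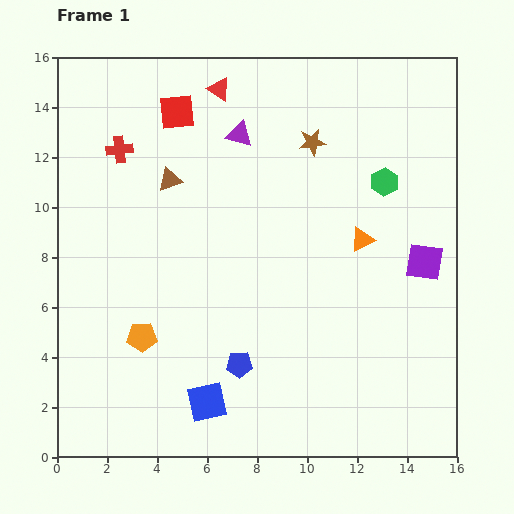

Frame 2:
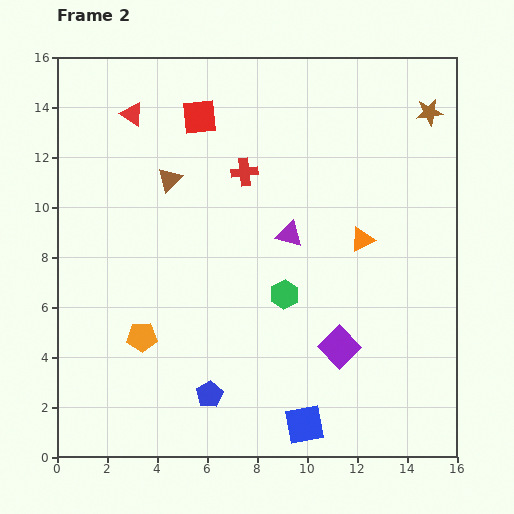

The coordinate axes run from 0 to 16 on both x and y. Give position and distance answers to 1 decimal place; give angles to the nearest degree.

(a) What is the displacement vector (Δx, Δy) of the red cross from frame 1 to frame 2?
(5.0, -0.9)

The red cross was at (2.5, 12.3) in frame 1 and (7.5, 11.4) in frame 2.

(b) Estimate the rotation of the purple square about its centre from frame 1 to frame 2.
38° clockwise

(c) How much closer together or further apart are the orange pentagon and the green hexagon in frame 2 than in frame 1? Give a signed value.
-5.6

Distance in frame 1: 11.5. Distance in frame 2: 5.9.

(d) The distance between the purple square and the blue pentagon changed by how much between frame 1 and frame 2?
-3.0

Distance in frame 1: 8.5. Distance in frame 2: 5.5.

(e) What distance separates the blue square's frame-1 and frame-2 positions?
4.0

The blue square moved from (6.0, 2.2) to (9.9, 1.3), a distance of √(3.9² + 0.9²) ≈ 4.0.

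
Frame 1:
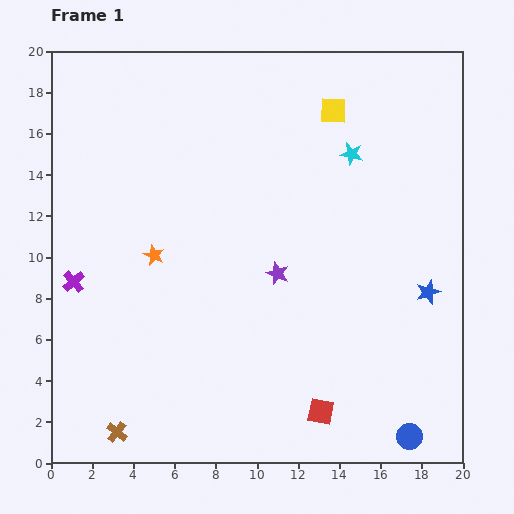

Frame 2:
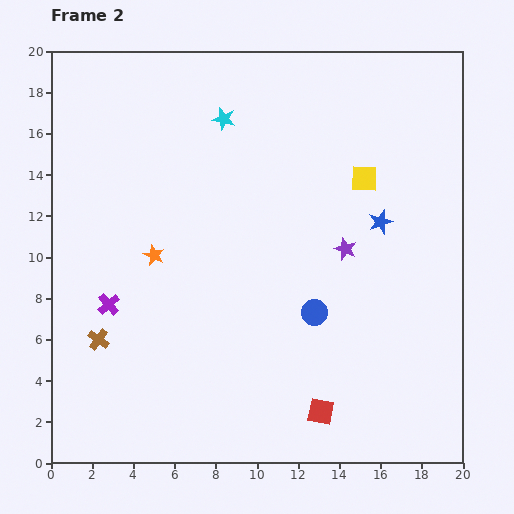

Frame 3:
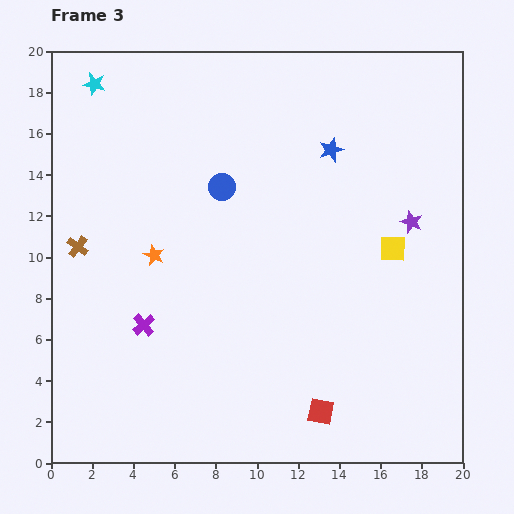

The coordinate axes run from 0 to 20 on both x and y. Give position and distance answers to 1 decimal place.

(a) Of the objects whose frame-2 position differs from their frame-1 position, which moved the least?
the purple cross

(moved 2.0)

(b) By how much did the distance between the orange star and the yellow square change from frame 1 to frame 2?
-0.3

Distance in frame 1: 11.2. Distance in frame 2: 10.9.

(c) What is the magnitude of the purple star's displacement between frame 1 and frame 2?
3.5

The purple star moved from (11.0, 9.2) to (14.3, 10.4), a distance of √(3.3² + 1.2²) ≈ 3.5.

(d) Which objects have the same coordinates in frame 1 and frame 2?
the red square, the orange star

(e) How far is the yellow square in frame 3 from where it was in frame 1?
7.3

The yellow square moved from (13.7, 17.1) to (16.6, 10.4), a distance of √(2.9² + 6.7²) ≈ 7.3.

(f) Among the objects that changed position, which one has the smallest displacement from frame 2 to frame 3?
the purple cross

(moved 2.0)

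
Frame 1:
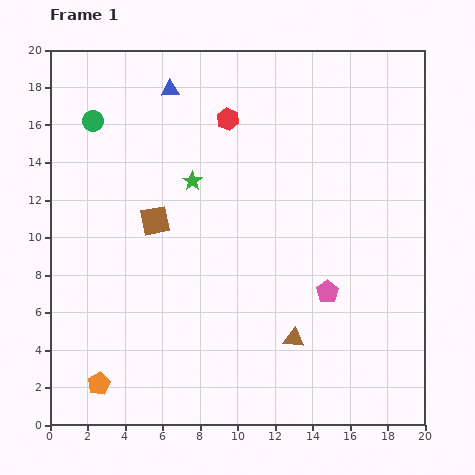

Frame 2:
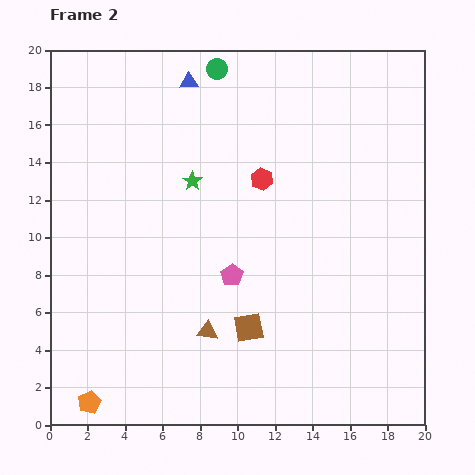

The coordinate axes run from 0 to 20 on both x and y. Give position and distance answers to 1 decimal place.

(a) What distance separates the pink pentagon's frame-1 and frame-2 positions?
5.2

The pink pentagon moved from (14.8, 7.1) to (9.7, 8.0), a distance of √(5.1² + 0.9²) ≈ 5.2.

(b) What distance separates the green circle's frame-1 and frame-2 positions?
7.2

The green circle moved from (2.3, 16.2) to (8.9, 19.0), a distance of √(6.6² + 2.8²) ≈ 7.2.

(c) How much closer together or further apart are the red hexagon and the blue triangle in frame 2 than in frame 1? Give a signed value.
+3.0

Distance in frame 1: 3.5. Distance in frame 2: 6.5.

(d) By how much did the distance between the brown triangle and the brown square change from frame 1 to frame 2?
-7.5

Distance in frame 1: 9.7. Distance in frame 2: 2.2.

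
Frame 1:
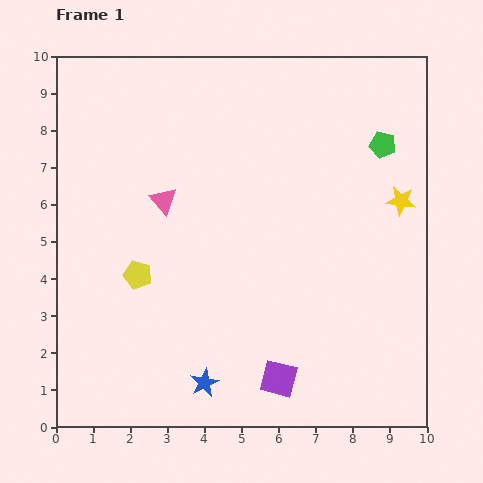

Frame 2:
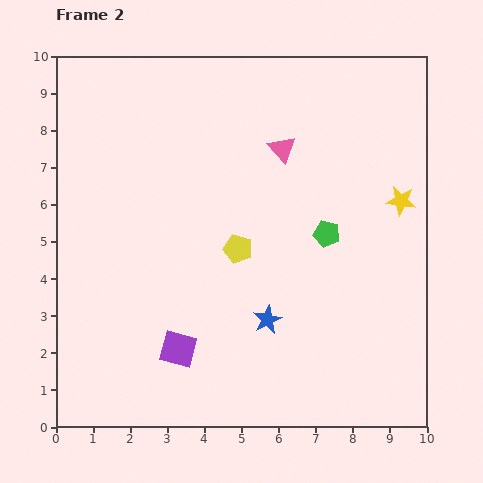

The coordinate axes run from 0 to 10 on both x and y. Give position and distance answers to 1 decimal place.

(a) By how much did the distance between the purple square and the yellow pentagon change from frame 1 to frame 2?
-1.6

Distance in frame 1: 4.7. Distance in frame 2: 3.1.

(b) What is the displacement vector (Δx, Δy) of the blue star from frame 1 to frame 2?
(1.7, 1.7)

The blue star was at (4.0, 1.2) in frame 1 and (5.7, 2.9) in frame 2.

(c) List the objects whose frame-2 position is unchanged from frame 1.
the yellow star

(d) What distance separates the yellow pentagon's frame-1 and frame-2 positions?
2.8

The yellow pentagon moved from (2.2, 4.1) to (4.9, 4.8), a distance of √(2.7² + 0.7²) ≈ 2.8.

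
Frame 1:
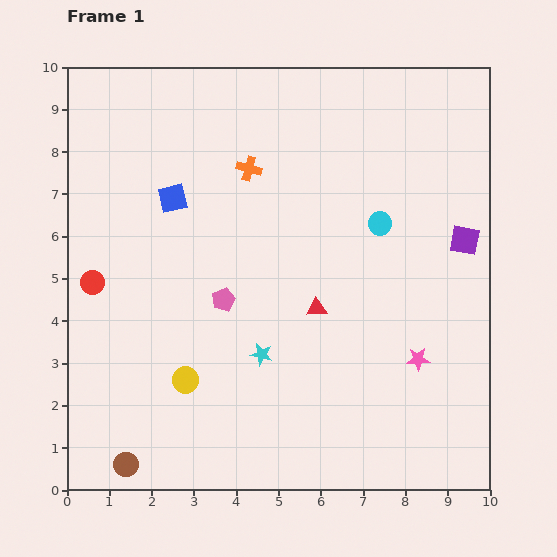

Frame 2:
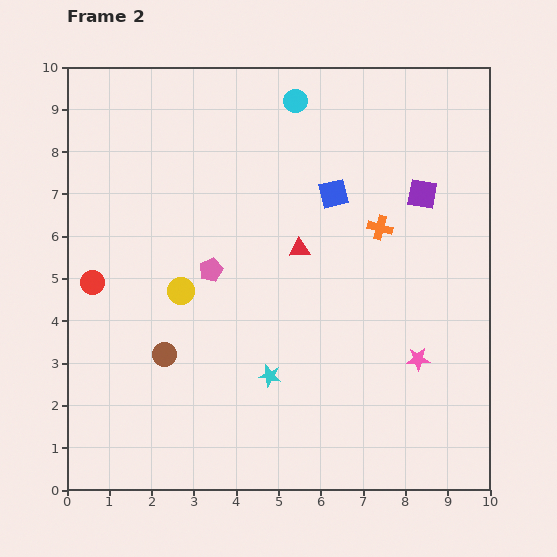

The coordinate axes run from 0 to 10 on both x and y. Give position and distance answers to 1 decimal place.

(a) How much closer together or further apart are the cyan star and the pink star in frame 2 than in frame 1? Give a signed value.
-0.2

Distance in frame 1: 3.7. Distance in frame 2: 3.5.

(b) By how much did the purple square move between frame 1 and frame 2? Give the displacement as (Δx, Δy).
(-1.0, 1.1)

The purple square was at (9.4, 5.9) in frame 1 and (8.4, 7.0) in frame 2.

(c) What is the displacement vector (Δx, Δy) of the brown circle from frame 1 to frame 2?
(0.9, 2.6)

The brown circle was at (1.4, 0.6) in frame 1 and (2.3, 3.2) in frame 2.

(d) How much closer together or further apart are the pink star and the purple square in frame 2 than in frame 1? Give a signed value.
+0.9

Distance in frame 1: 3.0. Distance in frame 2: 3.9.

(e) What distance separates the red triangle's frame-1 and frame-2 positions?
1.5

The red triangle moved from (5.9, 4.3) to (5.5, 5.7), a distance of √(0.4² + 1.4²) ≈ 1.5.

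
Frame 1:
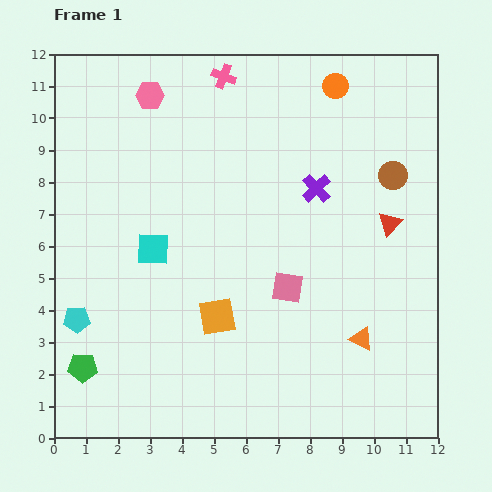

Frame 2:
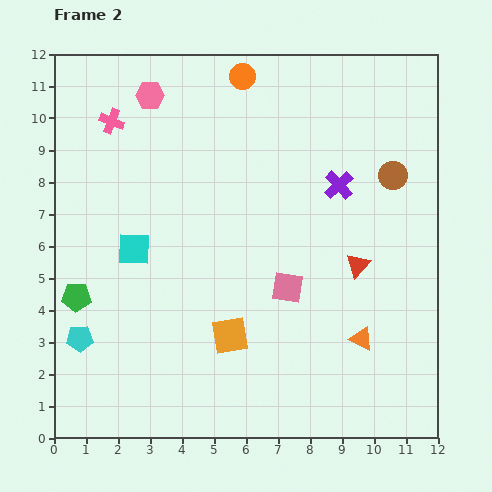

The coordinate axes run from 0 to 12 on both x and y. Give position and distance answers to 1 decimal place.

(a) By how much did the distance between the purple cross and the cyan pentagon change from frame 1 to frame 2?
+0.9

Distance in frame 1: 8.5. Distance in frame 2: 9.4.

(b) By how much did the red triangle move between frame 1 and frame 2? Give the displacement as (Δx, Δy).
(-1.0, -1.3)

The red triangle was at (10.5, 6.7) in frame 1 and (9.5, 5.4) in frame 2.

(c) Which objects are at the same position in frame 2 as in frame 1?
the orange triangle, the brown circle, the pink hexagon, the pink square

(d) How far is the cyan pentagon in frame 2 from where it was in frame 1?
0.6

The cyan pentagon moved from (0.7, 3.7) to (0.8, 3.1), a distance of √(0.1² + 0.6²) ≈ 0.6.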